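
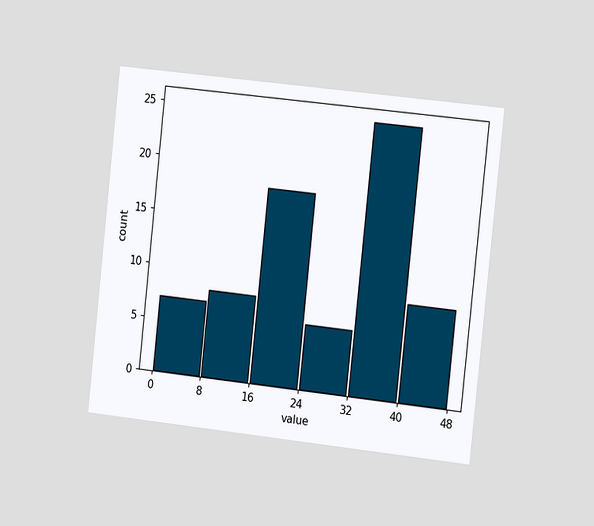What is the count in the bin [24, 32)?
The chart is tilted about 6° clockwise and viewed slightly from the right. The [24, 32) bin has height 6.

6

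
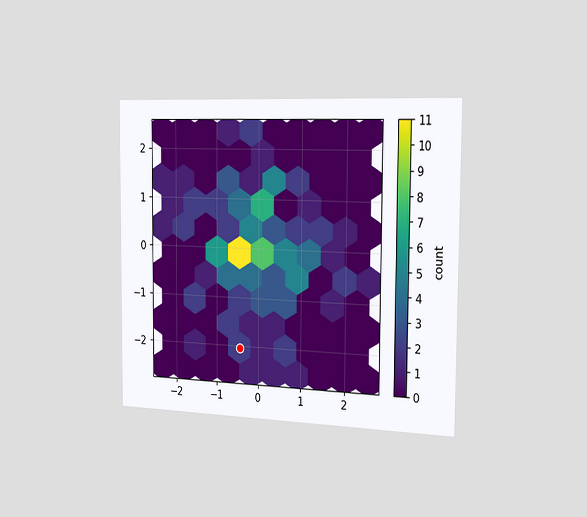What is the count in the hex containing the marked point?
2

The chart is viewed slightly from the right. The marked hex reads 2 on the colorbar.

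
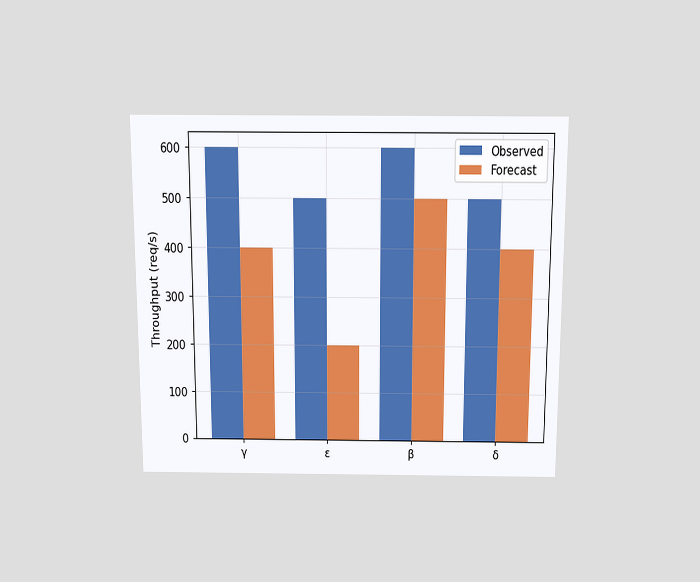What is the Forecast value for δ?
400req/s

The chart is viewed slightly from above. The Forecast bar at δ reaches 400req/s on the y-axis.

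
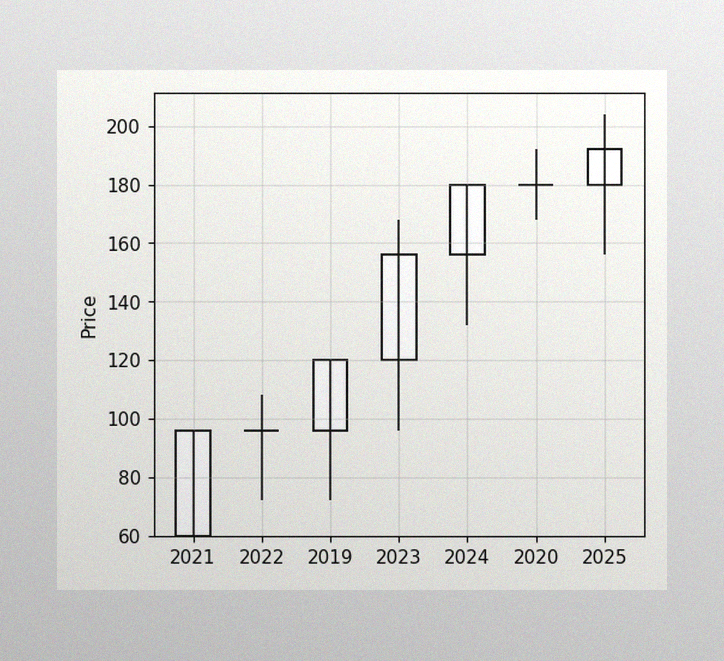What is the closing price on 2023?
156

The image has some photo noise and uneven lighting. The 2023 candle closes at 156.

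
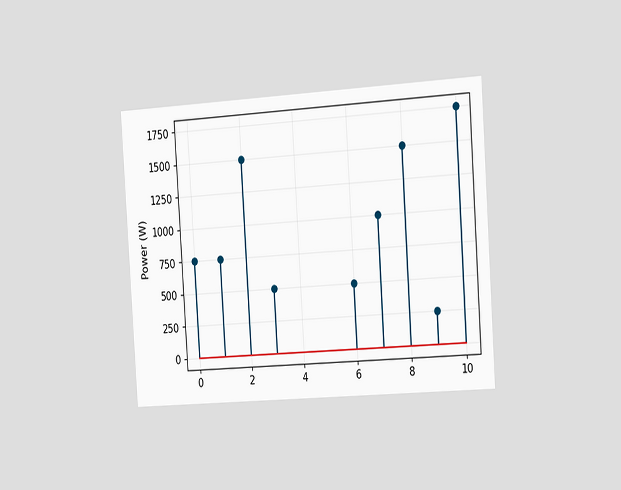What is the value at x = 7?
1000W

The chart is tilted about 4° counter-clockwise and viewed slightly from the right. The stem at x=7 reaches 1000W.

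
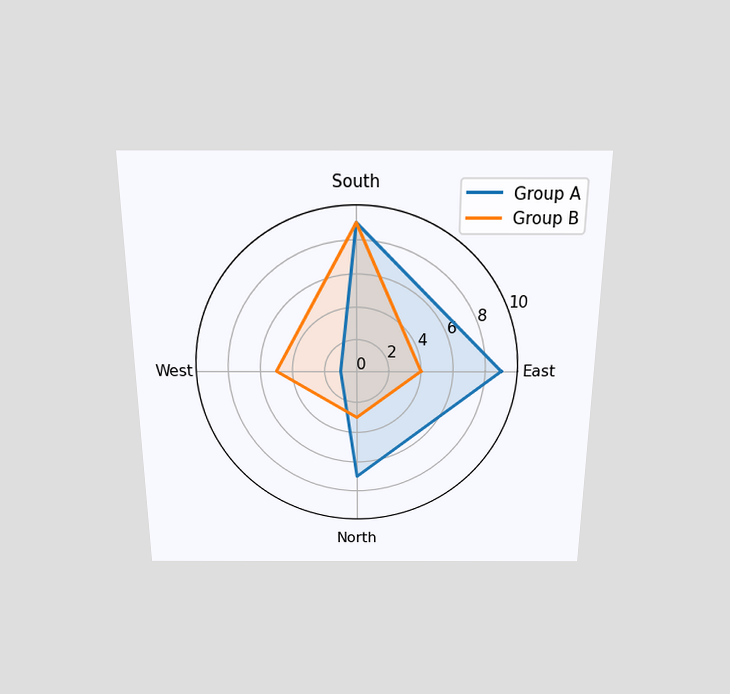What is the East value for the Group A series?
9

The chart is viewed slightly from above. On the East axis, Group A reaches 9.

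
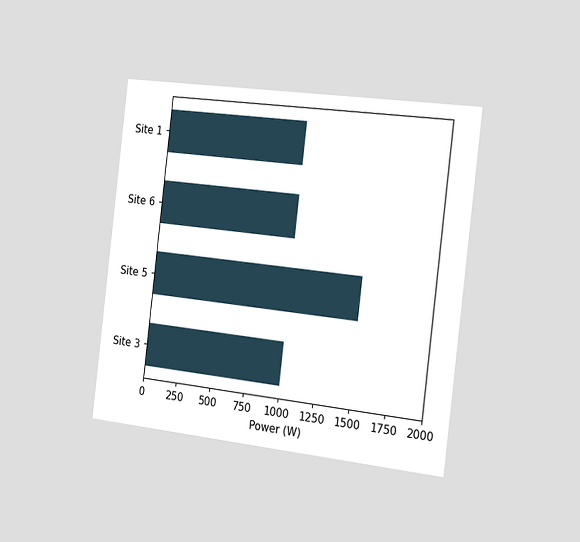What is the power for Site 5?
The chart is tilted about 7° clockwise and viewed slightly from the right. Reading along the chart's x-axis, the Site 5 bar reaches 1500W.

1500W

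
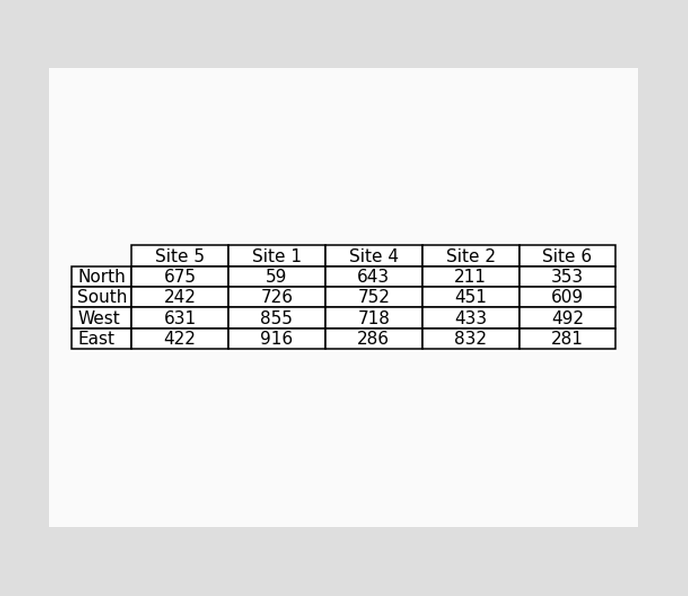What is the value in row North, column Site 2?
The (North, Site 2) cell reads 211.

211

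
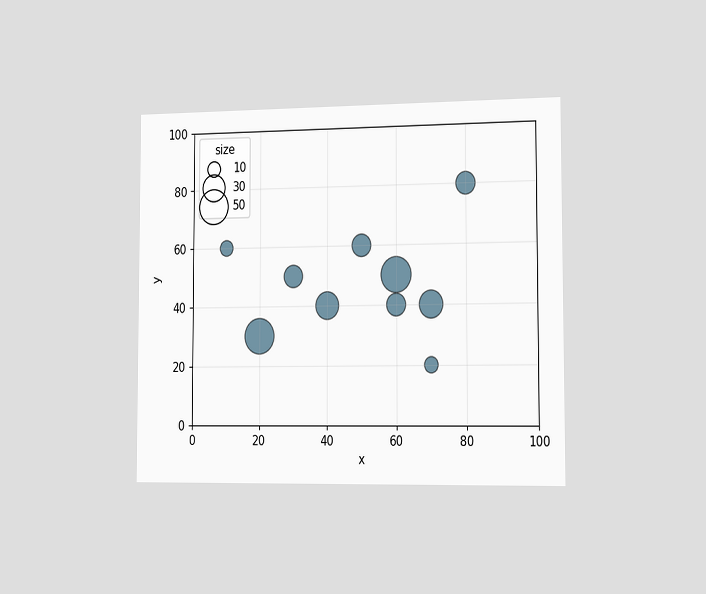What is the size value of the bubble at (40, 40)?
The chart is viewed slightly from the right. Matching the bubble at (40, 40) against the size legend gives 30.

30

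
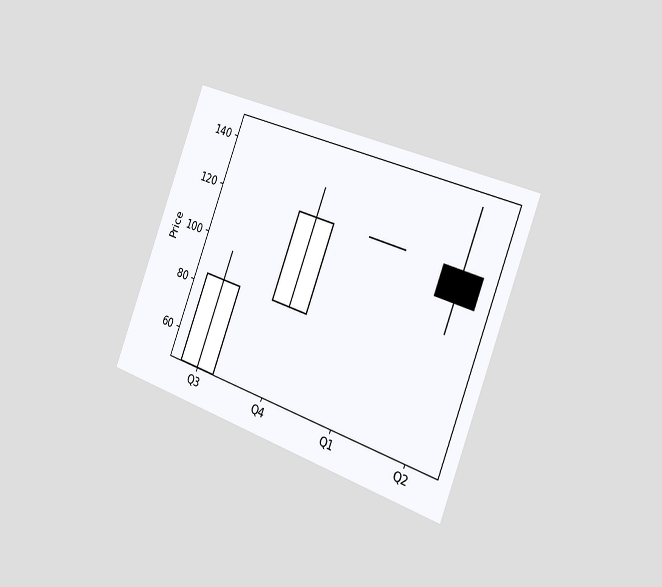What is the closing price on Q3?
84

The chart is tilted about 21° clockwise and viewed slightly from the right. The Q3 candle closes at 84.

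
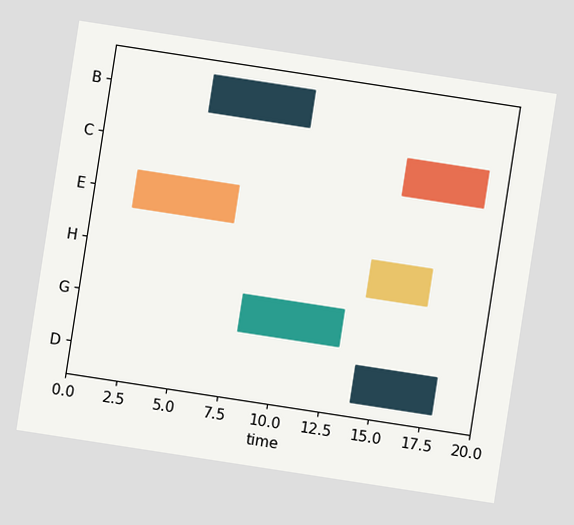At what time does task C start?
The chart is tilted about 9° clockwise. The C bar begins at t=15.

15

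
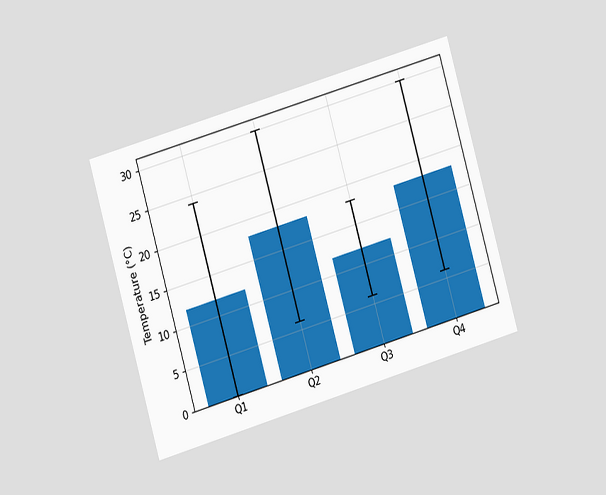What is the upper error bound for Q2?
The chart is tilted about 16° counter-clockwise and viewed at a slight angle. The Q2 bar's upper whisker reaches 30°C.

30°C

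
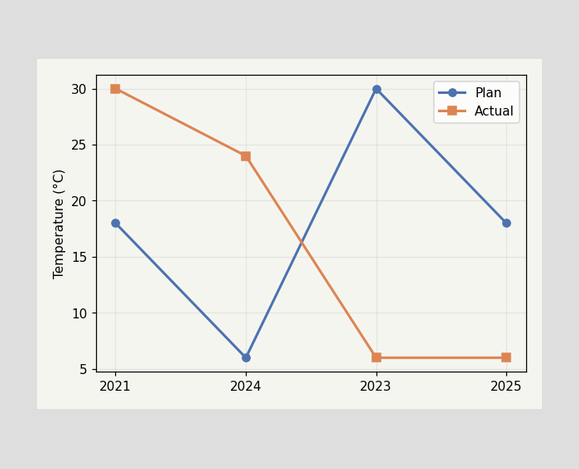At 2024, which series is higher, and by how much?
At 2024, Actual sits above the other line by 18°C.

Actual, by 18°C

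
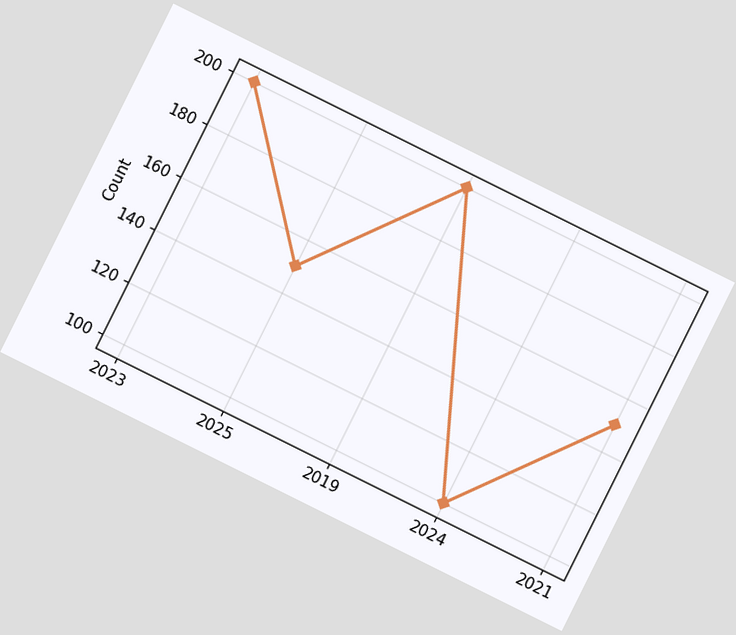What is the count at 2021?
The chart is tilted about 26° clockwise. At 2021, the line is at 150.

150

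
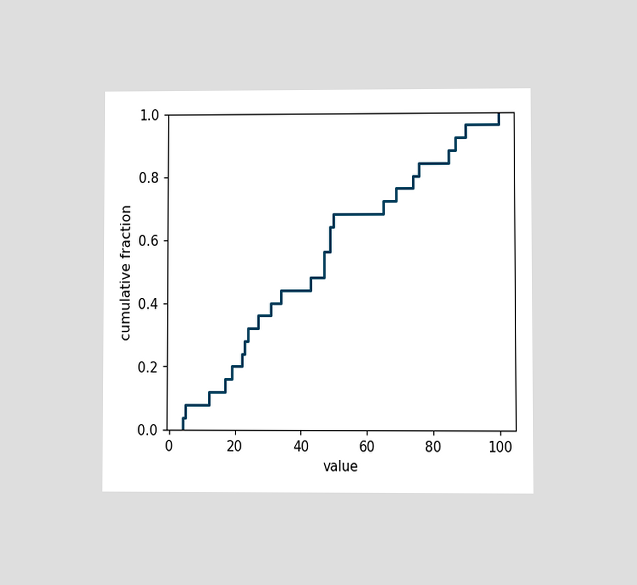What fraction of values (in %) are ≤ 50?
The chart is viewed at a slight angle. At x=50 the ECDF step is at 68%.

68%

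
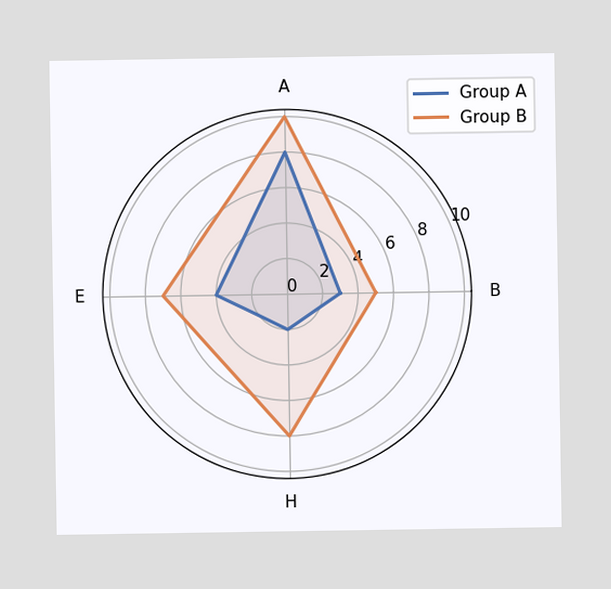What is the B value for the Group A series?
3

On the B axis, Group A reaches 3.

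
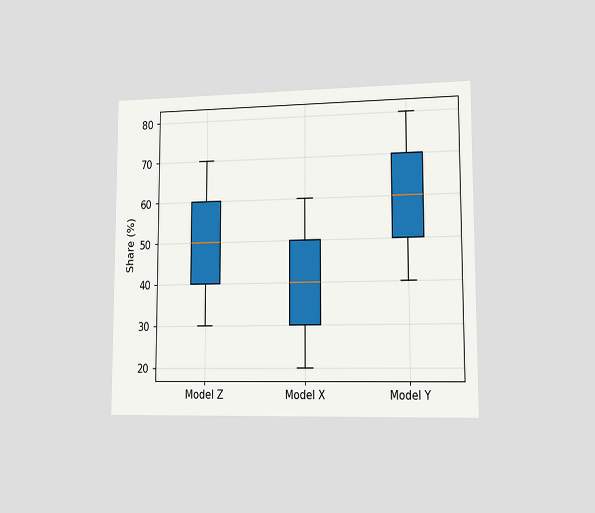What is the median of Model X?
The chart is viewed slightly from the right. The median line in the Model X box sits at 40%.

40%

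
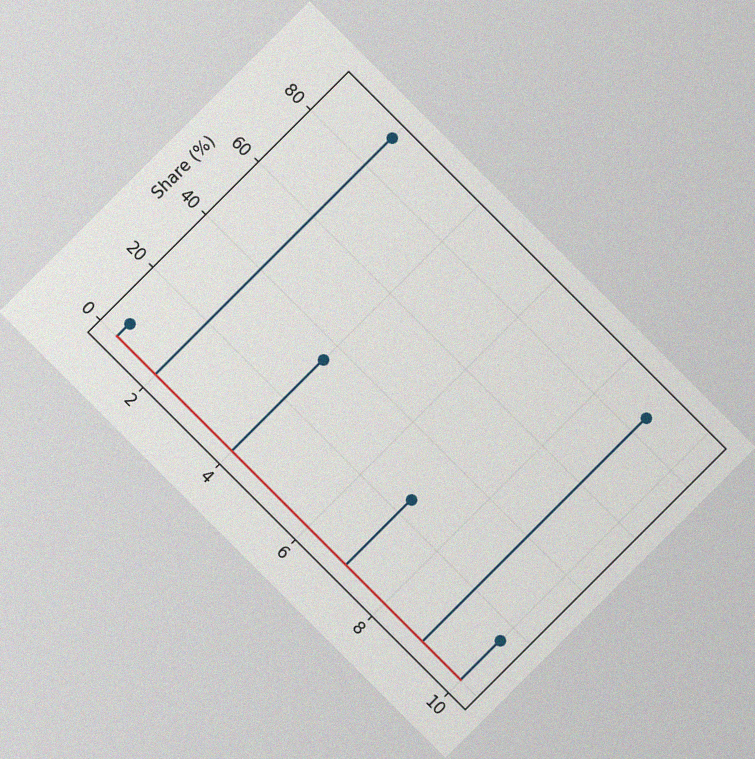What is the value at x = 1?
The chart is tilted about 45° clockwise, with some photo noise. The stem at x=1 reaches 5%.

5%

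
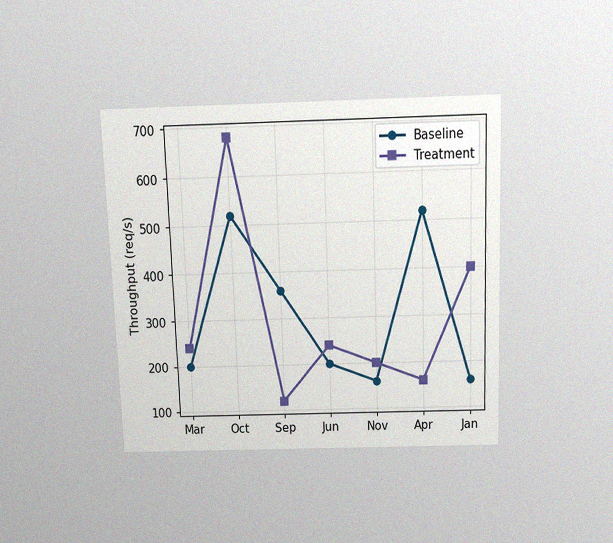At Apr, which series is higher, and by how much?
The chart is tilted about 2° counter-clockwise and viewed slightly from above, with some photo noise. At Apr, Baseline sits above the other line by 360req/s.

Baseline, by 360req/s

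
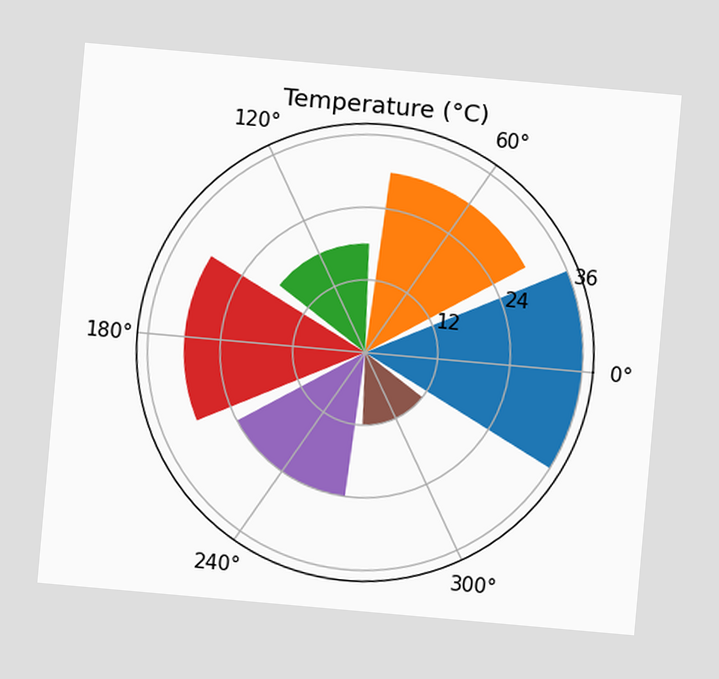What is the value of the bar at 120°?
18°C

The chart is tilted about 5° clockwise. The bar at 120° reaches 18°C on the radial axis.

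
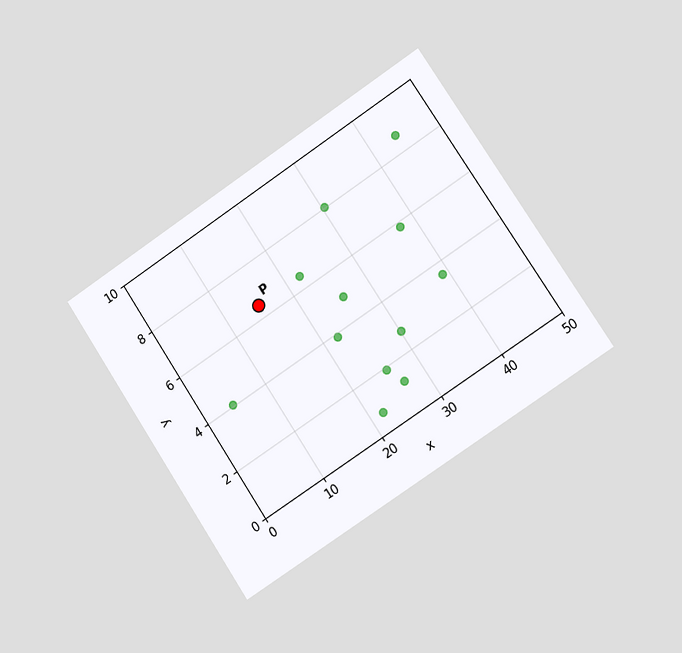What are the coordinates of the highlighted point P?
(15, 6.5)

The chart is tilted about 33° counter-clockwise and viewed slightly from the right. Following the gridlines from P to each axis, P sits at (15, 6.5).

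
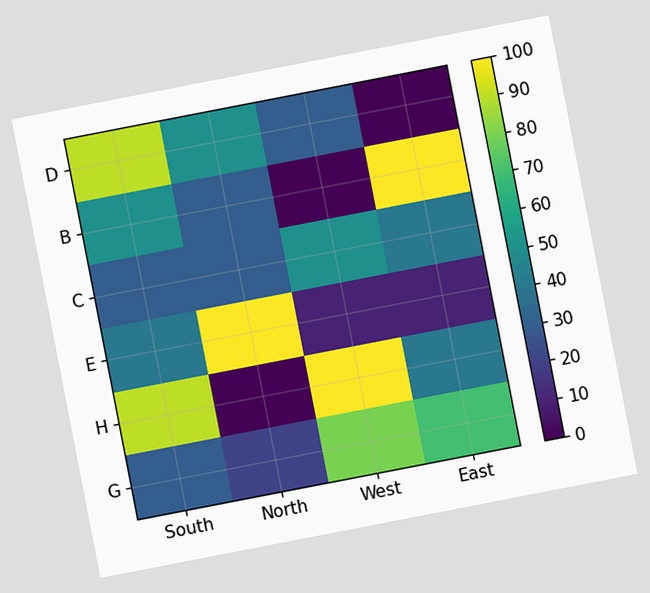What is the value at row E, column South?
40

The chart is tilted about 11° counter-clockwise. Matching cell (E, South) against the colorbar gives 40.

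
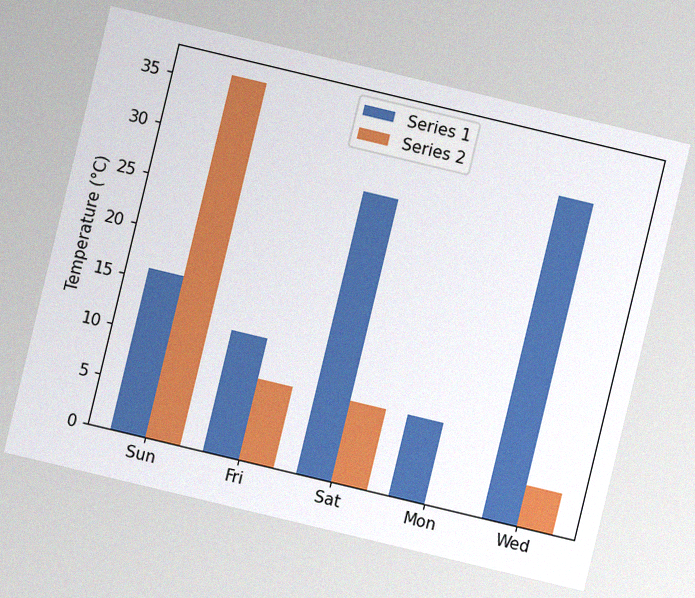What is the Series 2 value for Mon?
The chart is tilted about 13° clockwise, with some photo noise. The Series 2 bar at Mon reaches 0°C on the y-axis.

0°C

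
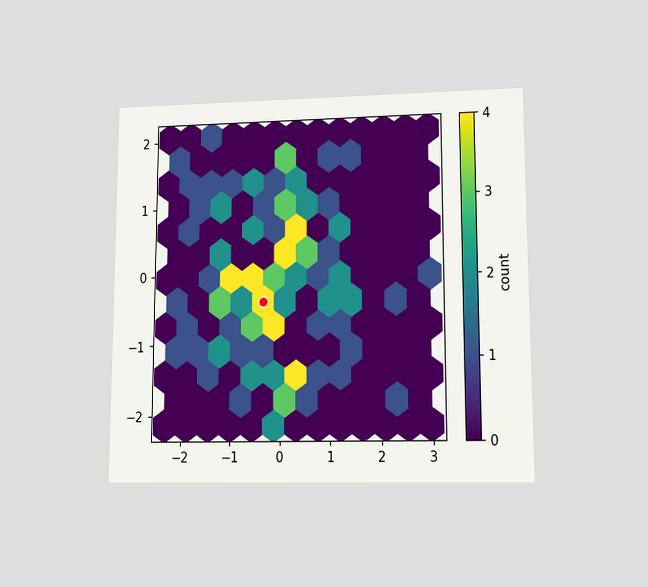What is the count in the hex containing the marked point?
The chart is viewed at a slight angle. The marked hex reads 4 on the colorbar.

4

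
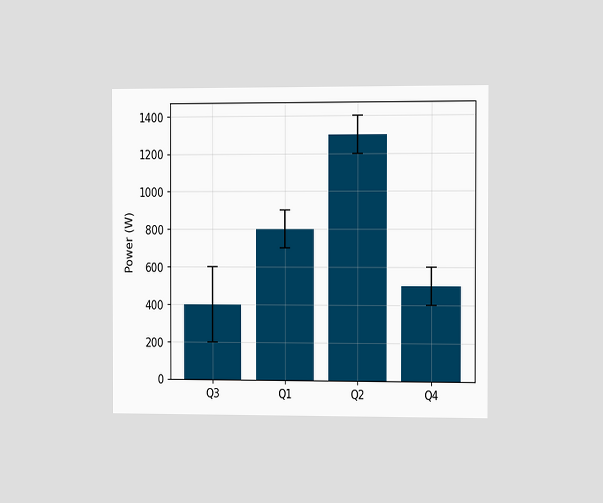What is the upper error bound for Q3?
The chart is viewed slightly from the right. The Q3 bar's upper whisker reaches 600W.

600W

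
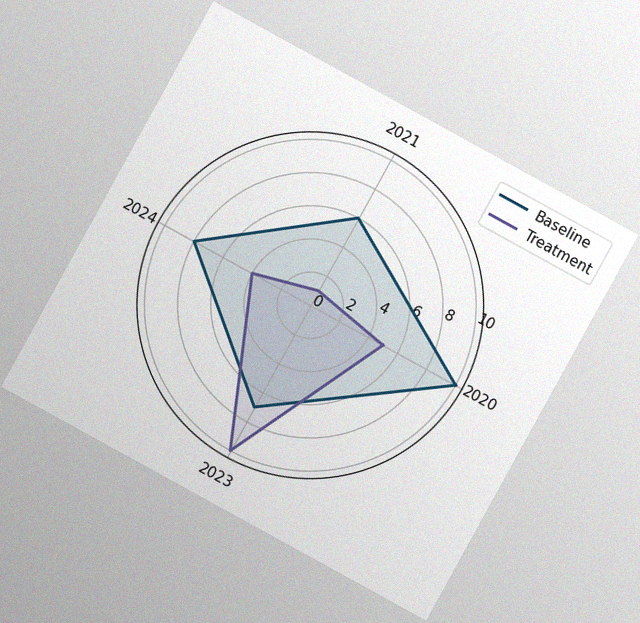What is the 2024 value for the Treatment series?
4

The chart is tilted about 29° clockwise, with some photo noise. On the 2024 axis, Treatment reaches 4.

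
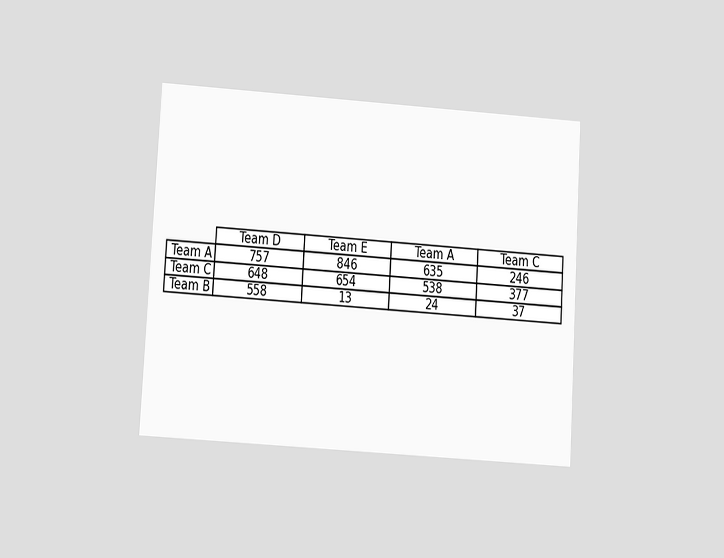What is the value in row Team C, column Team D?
The chart is tilted about 4° clockwise and viewed at a slight angle. The (Team C, Team D) cell reads 648.

648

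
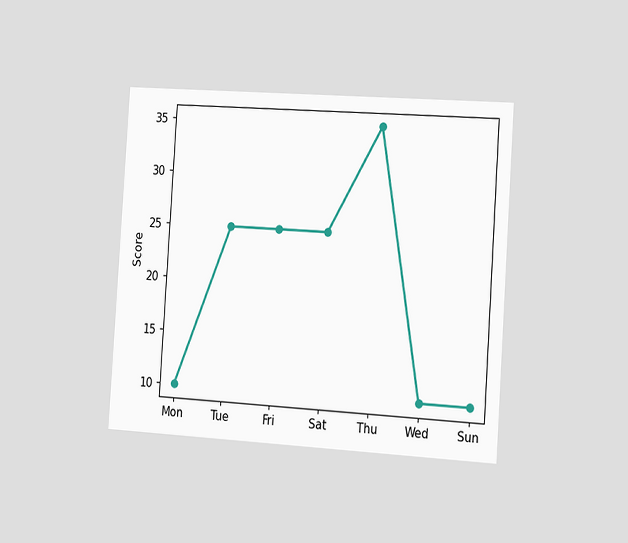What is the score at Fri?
25

The chart is tilted about 4° clockwise and viewed slightly from the right. At Fri, the line is at 25.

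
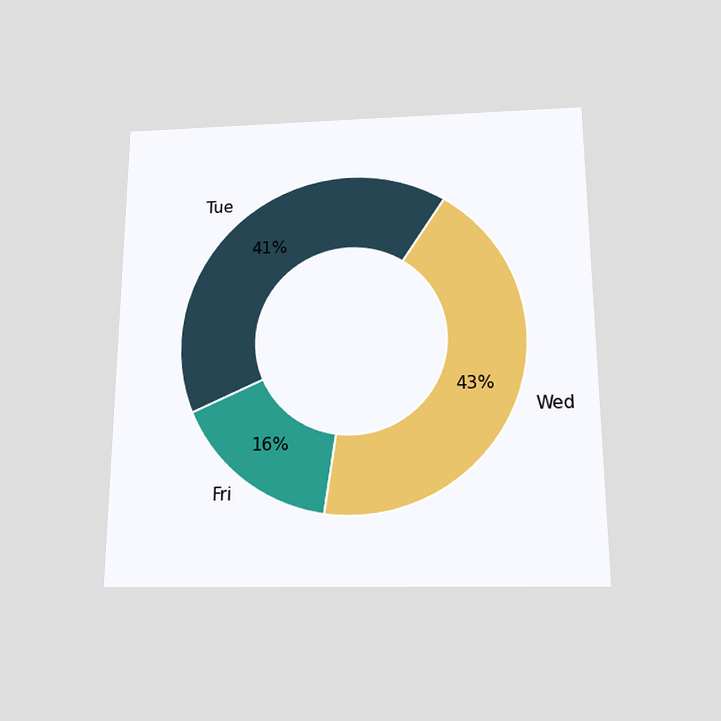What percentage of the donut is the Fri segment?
The chart is viewed slightly from below. The Fri segment takes up 16% of the ring.

16%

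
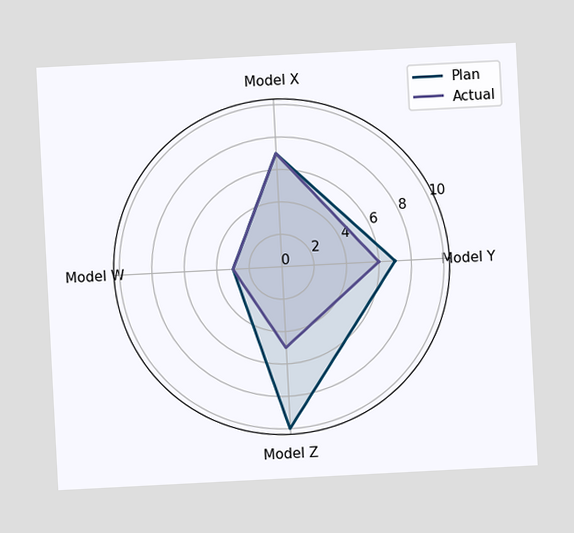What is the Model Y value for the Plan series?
7

The chart is tilted about 3° counter-clockwise. On the Model Y axis, Plan reaches 7.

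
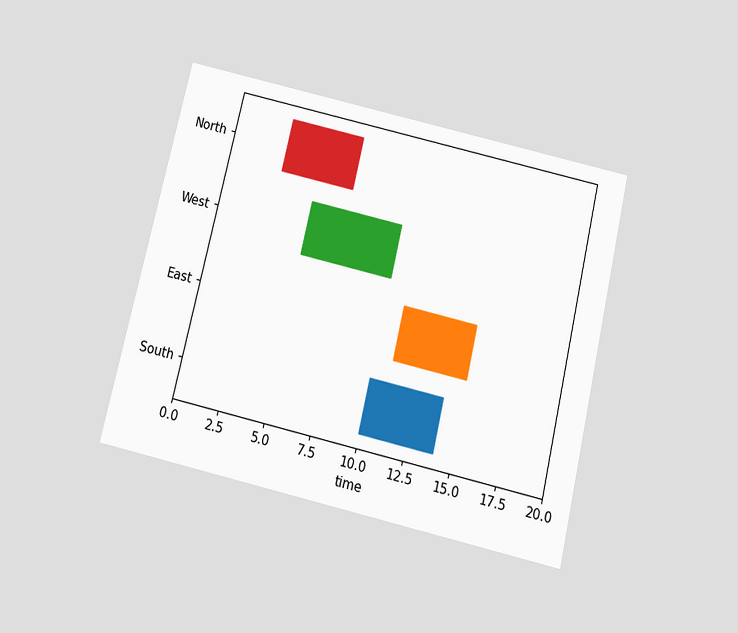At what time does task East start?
11

The chart is tilted about 13° clockwise and viewed slightly from below. The East bar begins at t=11.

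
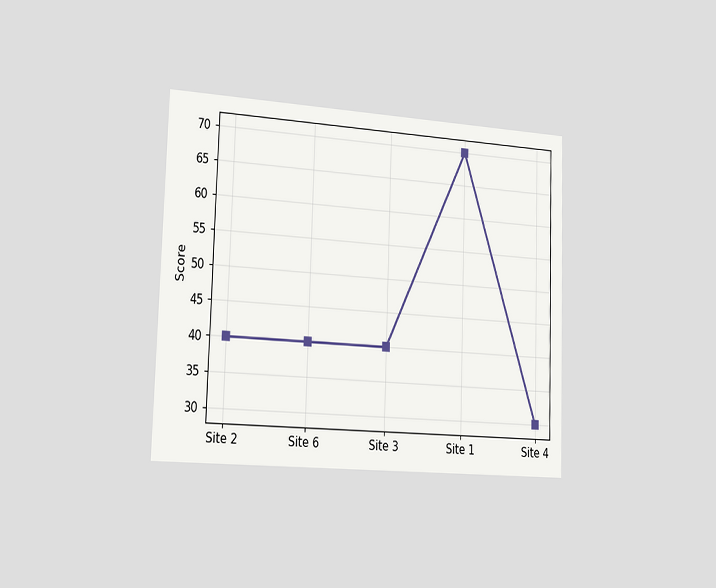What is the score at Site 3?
The chart is viewed slightly from the left. At Site 3, the line is at 40.

40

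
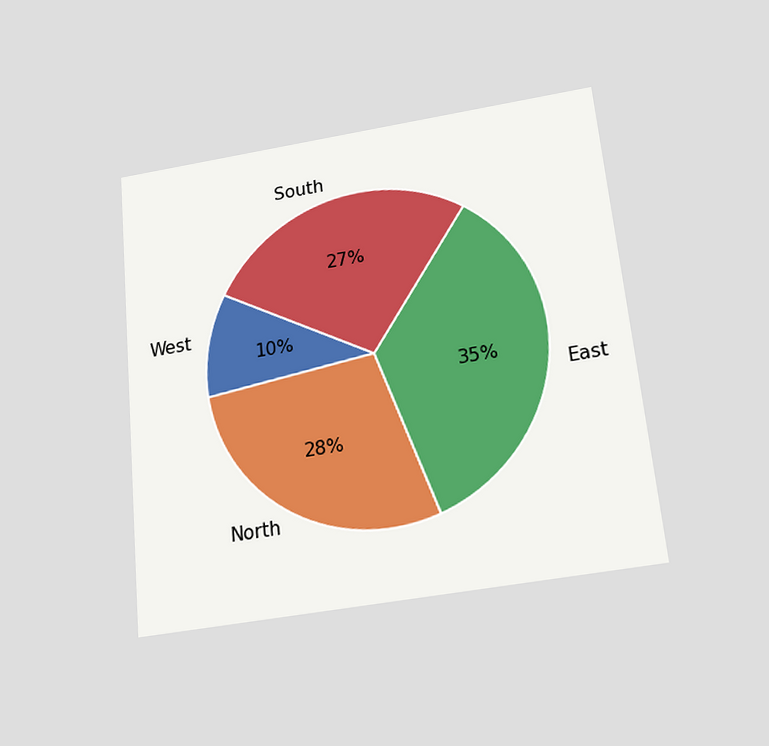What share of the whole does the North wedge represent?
28%

The chart is tilted about 6° counter-clockwise and viewed slightly from below. The North slice takes up 28% of the pie.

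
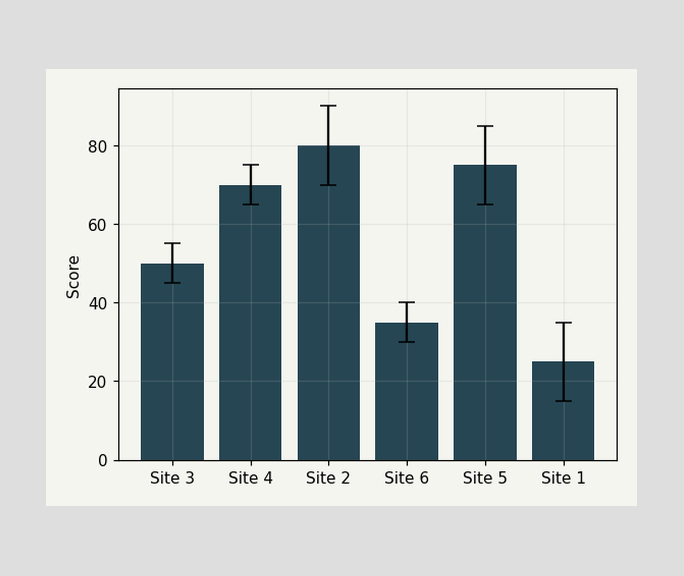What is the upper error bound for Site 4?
The Site 4 bar's upper whisker reaches 75.

75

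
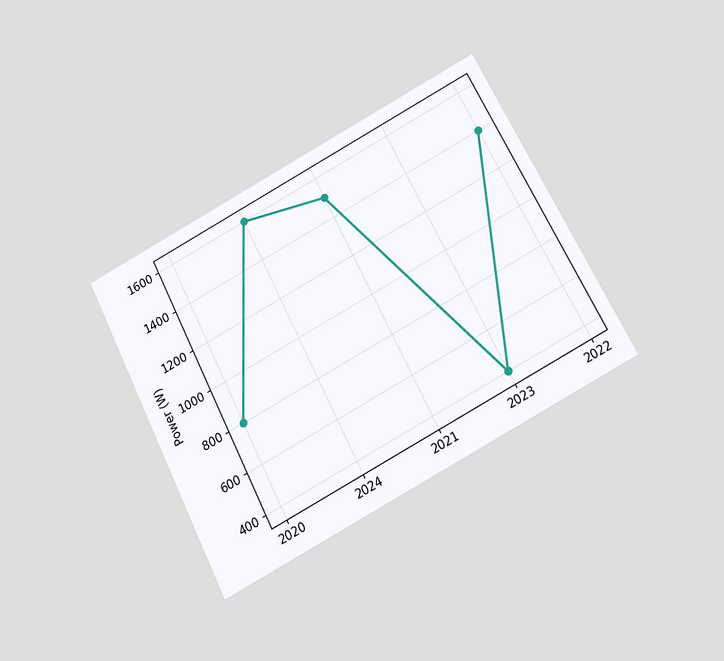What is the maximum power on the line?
The chart is tilted about 27° counter-clockwise and viewed slightly from below. The highest point is at 2024, and reading across to the y-axis gives 1600W.

1600W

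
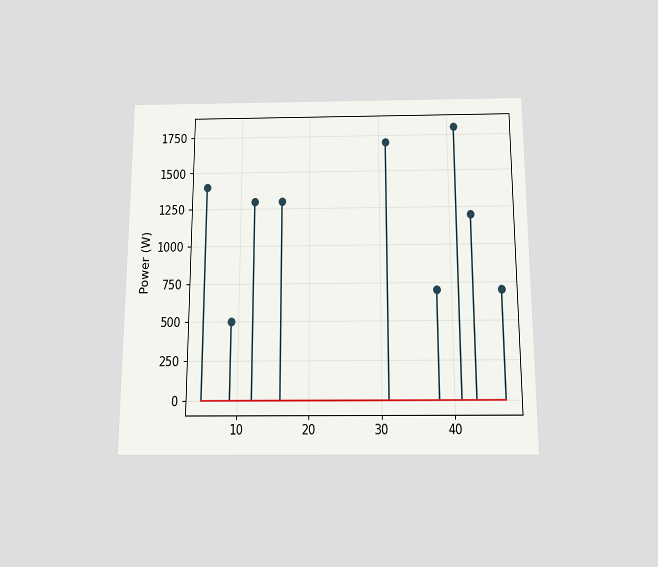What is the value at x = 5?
1400W

The chart is viewed slightly from below. The stem at x=5 reaches 1400W.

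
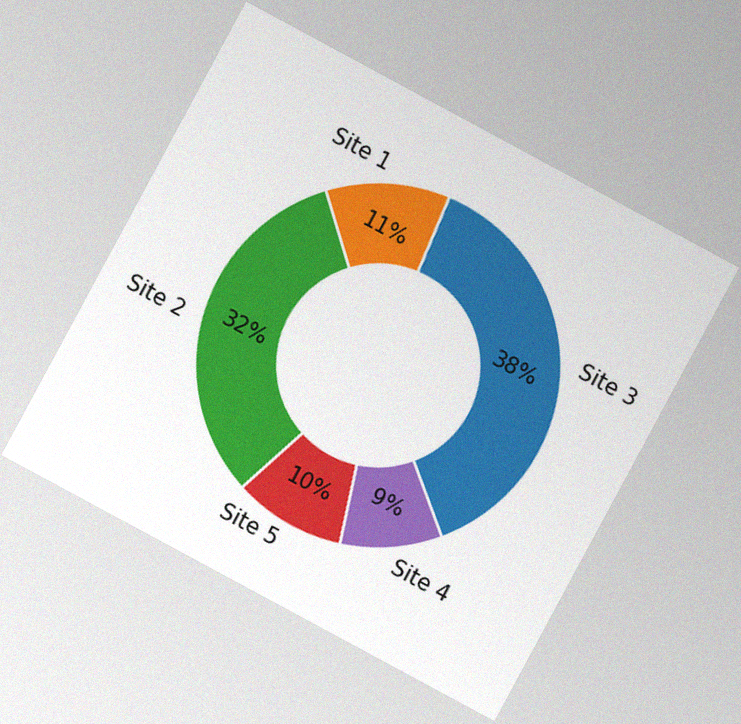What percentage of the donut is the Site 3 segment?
38%

The chart is tilted about 28° clockwise, with some photo noise. The Site 3 segment takes up 38% of the ring.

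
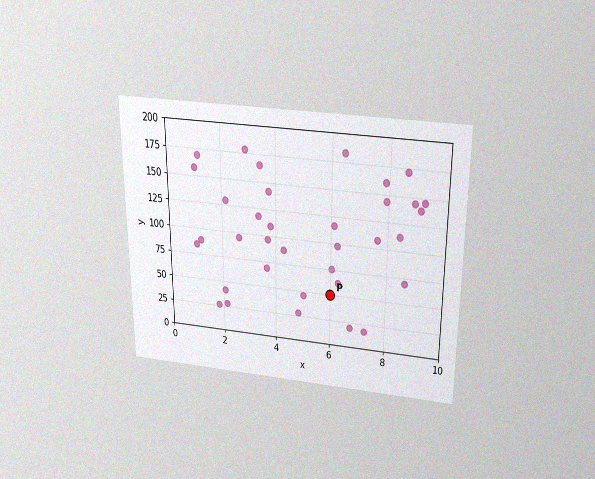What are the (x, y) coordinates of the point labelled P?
(6, 50)

The chart is viewed slightly from above, with some photo noise. Following the gridlines from P to each axis, P sits at (6, 50).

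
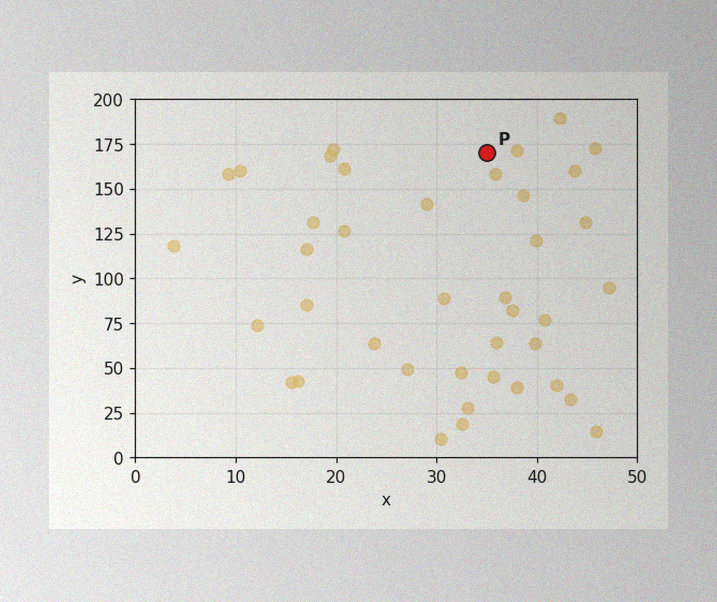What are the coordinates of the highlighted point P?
The image has some photo noise and uneven lighting. Following the gridlines from P to each axis, P sits at (35, 170).

(35, 170)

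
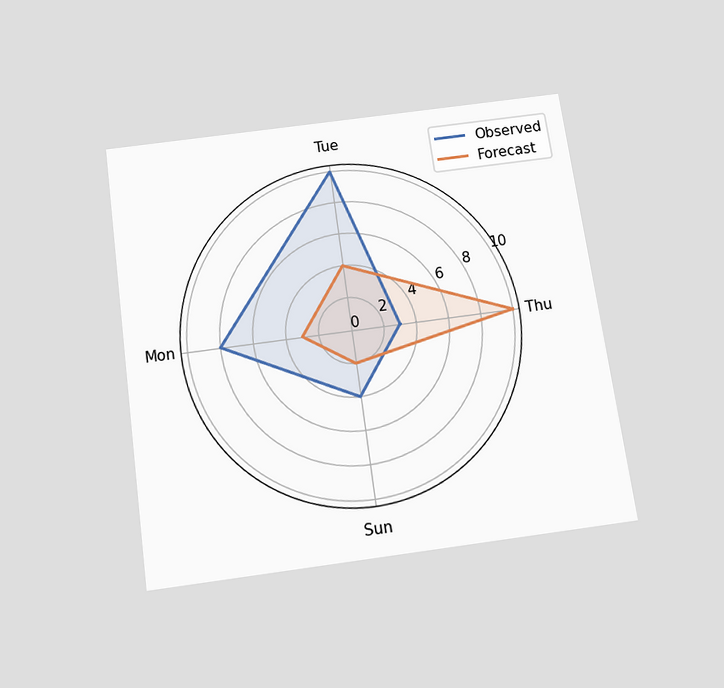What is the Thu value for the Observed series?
3

The chart is tilted about 8° counter-clockwise and viewed slightly from below. On the Thu axis, Observed reaches 3.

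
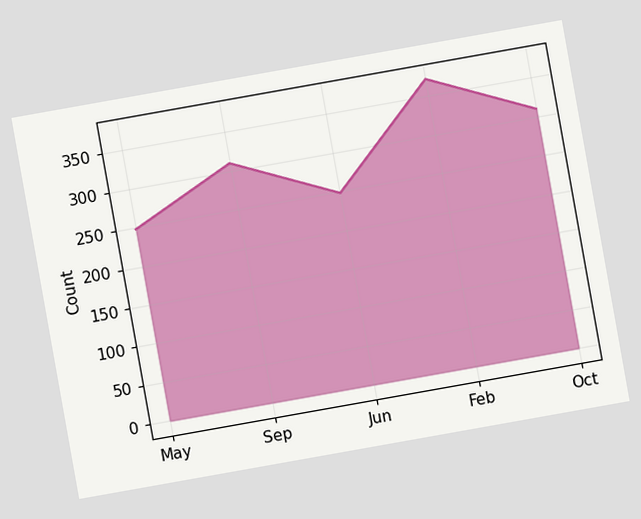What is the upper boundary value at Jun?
248

The chart is tilted about 10° counter-clockwise. At Jun the upper boundary is at 248.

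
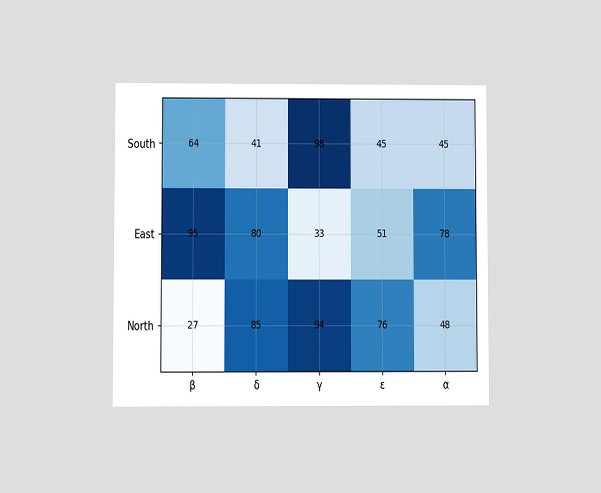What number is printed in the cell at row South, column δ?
41

The chart is viewed at a slight angle. The (South, δ) cell reads 41.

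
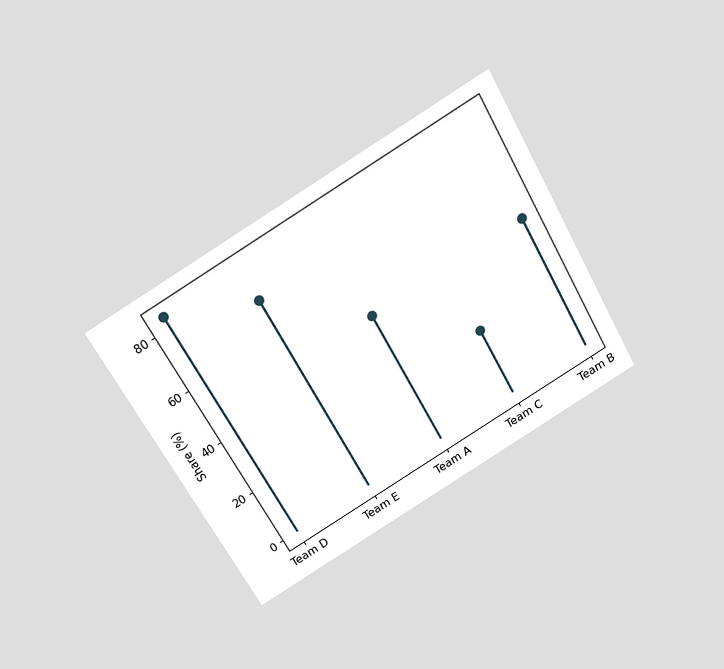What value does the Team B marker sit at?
The chart is tilted about 29° counter-clockwise and viewed slightly from above. The Team B marker sits at 48%.

48%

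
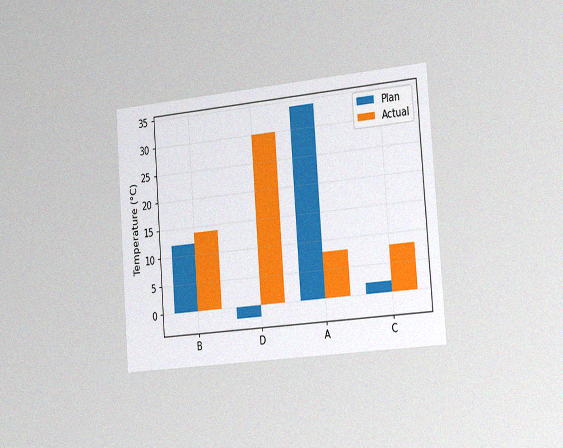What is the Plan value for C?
The chart is tilted about 4° counter-clockwise and viewed slightly from the right, with some photo noise. The Plan bar at C reaches 2°C on the y-axis.

2°C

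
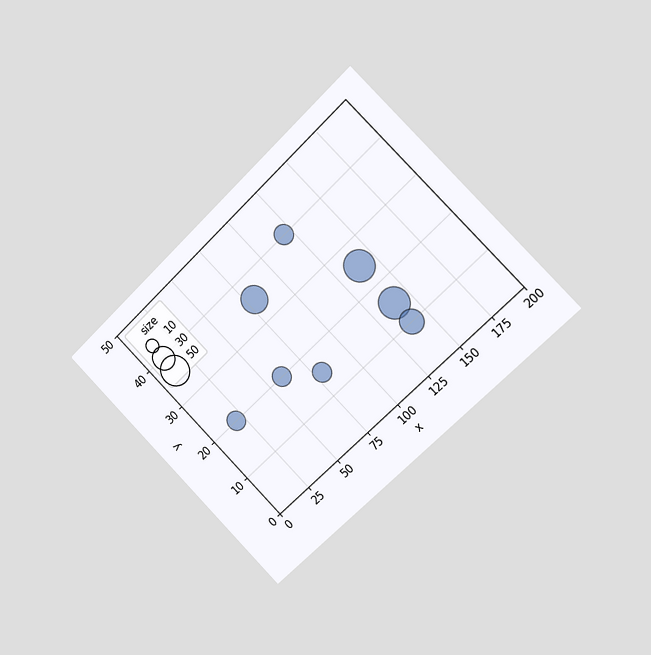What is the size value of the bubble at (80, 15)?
20

The chart is tilted about 45° counter-clockwise and viewed slightly from the right. Matching the bubble at (80, 15) against the size legend gives 20.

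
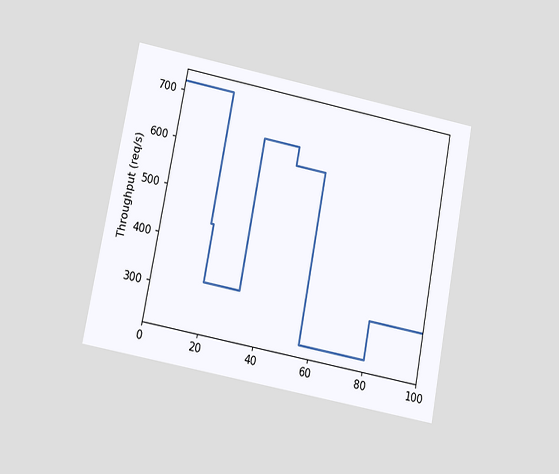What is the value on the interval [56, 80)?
The chart is tilted about 11° clockwise and viewed at a slight angle. On [56, 80) the step sits at 240req/s.

240req/s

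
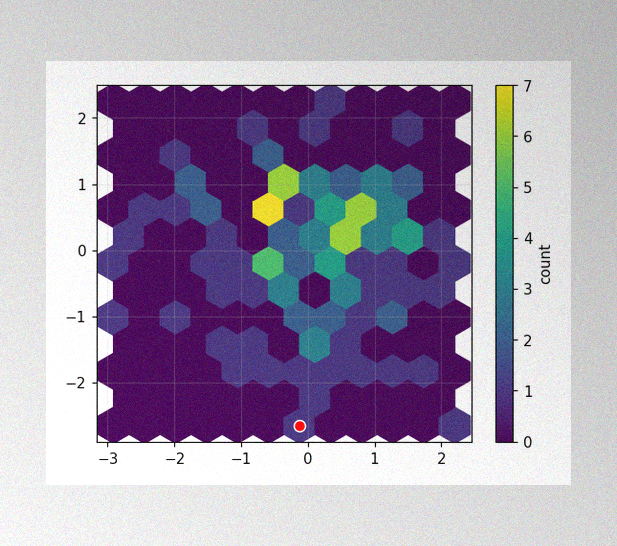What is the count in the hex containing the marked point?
1

The image has some photo noise and uneven lighting. The marked hex reads 1 on the colorbar.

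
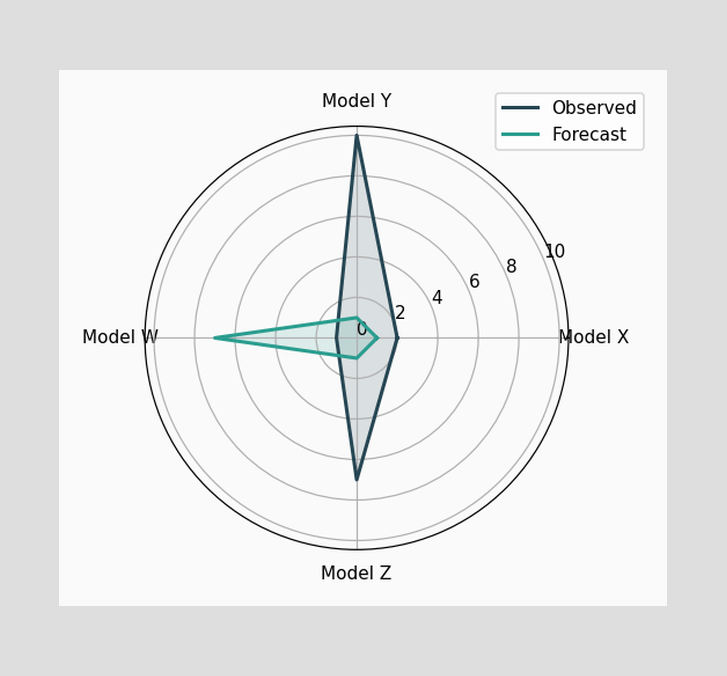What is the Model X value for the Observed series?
2

On the Model X axis, Observed reaches 2.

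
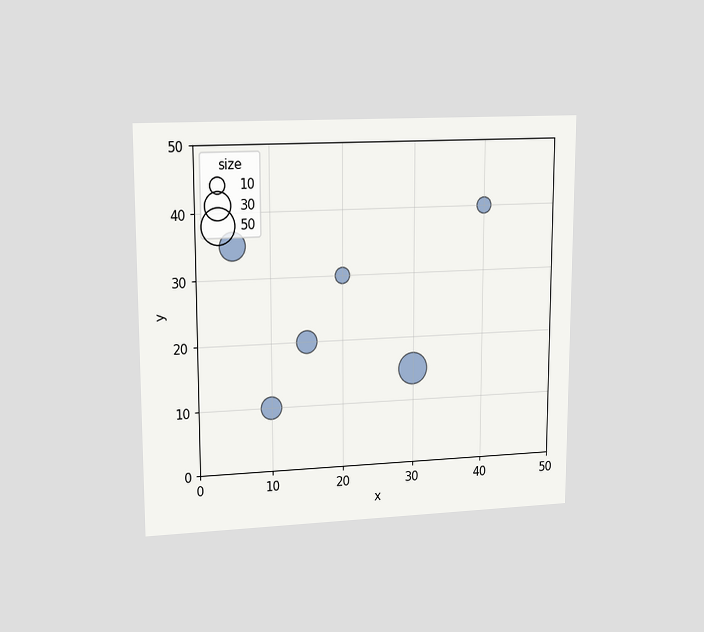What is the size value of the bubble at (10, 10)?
20

The chart is viewed at a slight angle. Matching the bubble at (10, 10) against the size legend gives 20.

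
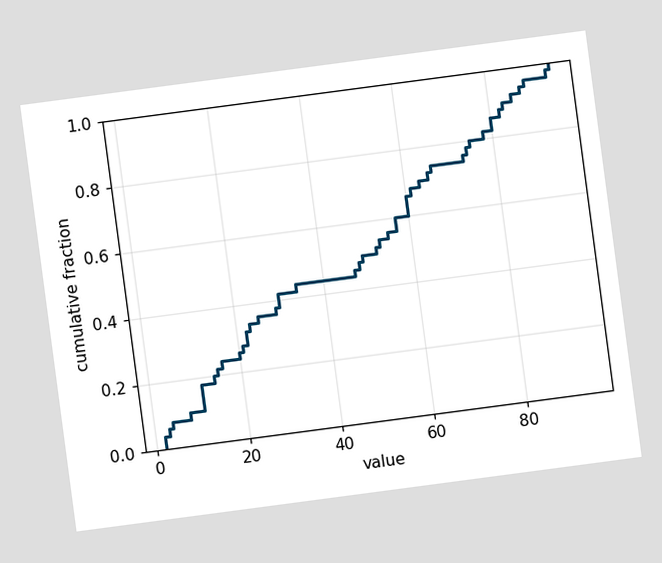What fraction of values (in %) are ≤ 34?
44%

The chart is tilted about 8° counter-clockwise. At x=34 the ECDF step is at 44%.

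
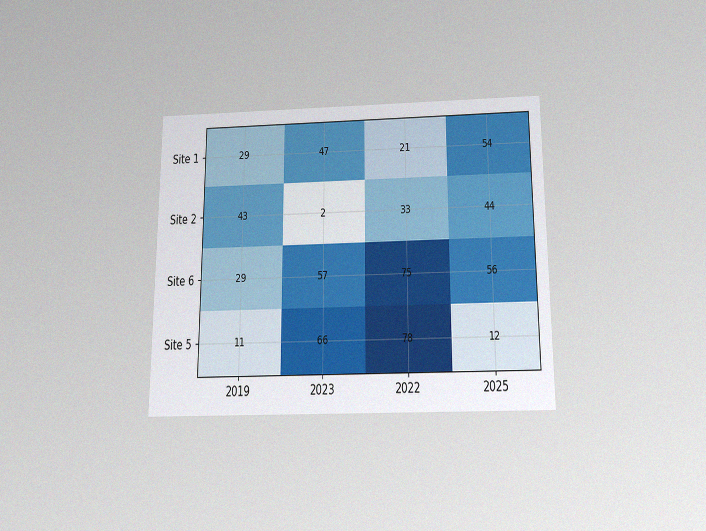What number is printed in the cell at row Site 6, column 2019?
29

The chart is viewed slightly from below, with some photo noise. The (Site 6, 2019) cell reads 29.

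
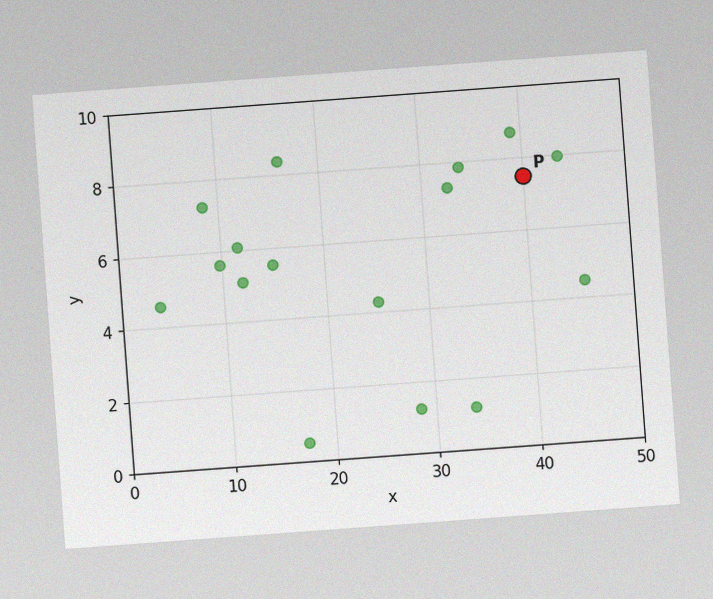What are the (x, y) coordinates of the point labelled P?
The chart is tilted about 4° counter-clockwise, with some photo noise. Following the gridlines from P to each axis, P sits at (40, 7.5).

(40, 7.5)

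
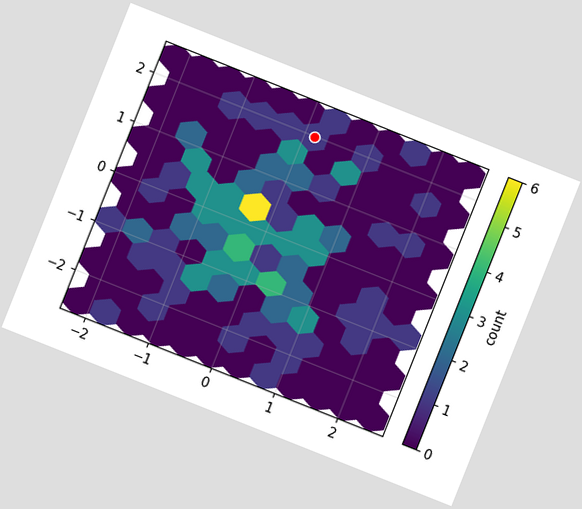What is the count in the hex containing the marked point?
1

The chart is tilted about 22° clockwise. The marked hex reads 1 on the colorbar.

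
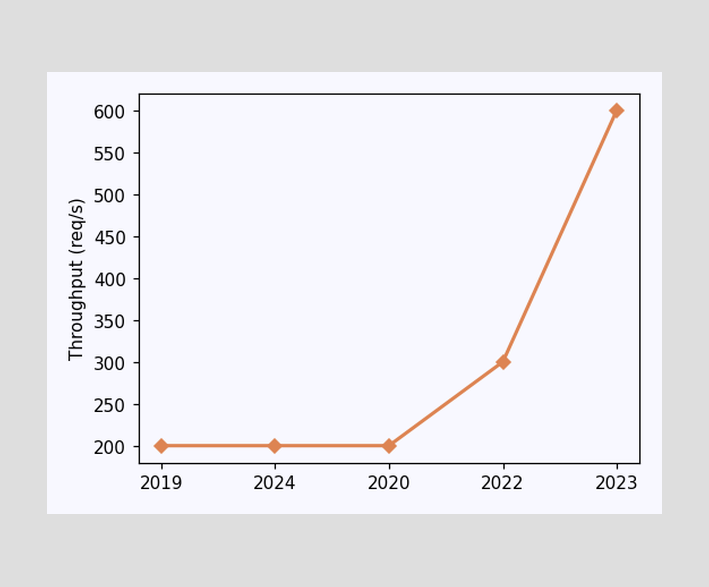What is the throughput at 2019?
200req/s

At 2019, the line is at 200req/s.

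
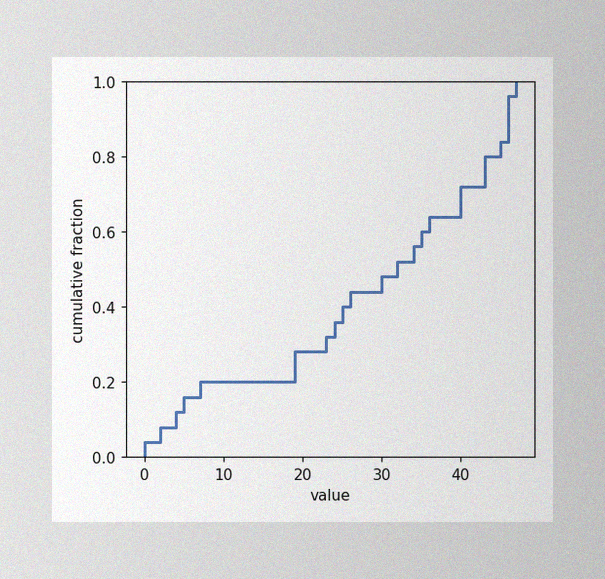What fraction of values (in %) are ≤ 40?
The image has some photo noise and uneven lighting. At x=40 the ECDF step is at 72%.

72%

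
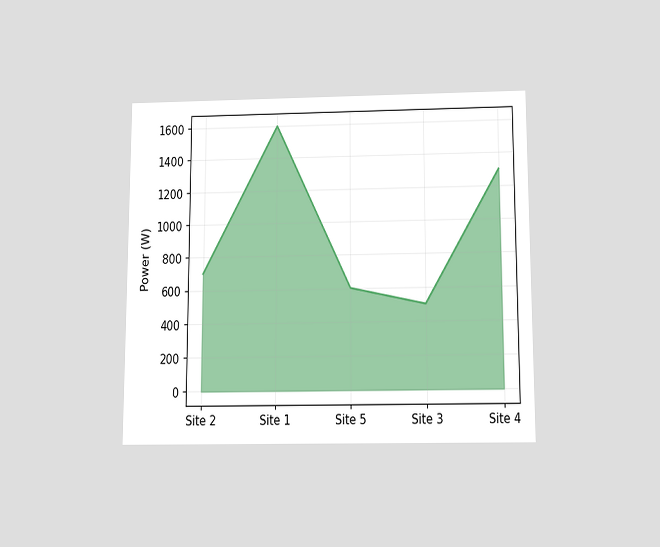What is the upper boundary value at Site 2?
The chart is viewed slightly from below. At Site 2 the upper boundary is at 700W.

700W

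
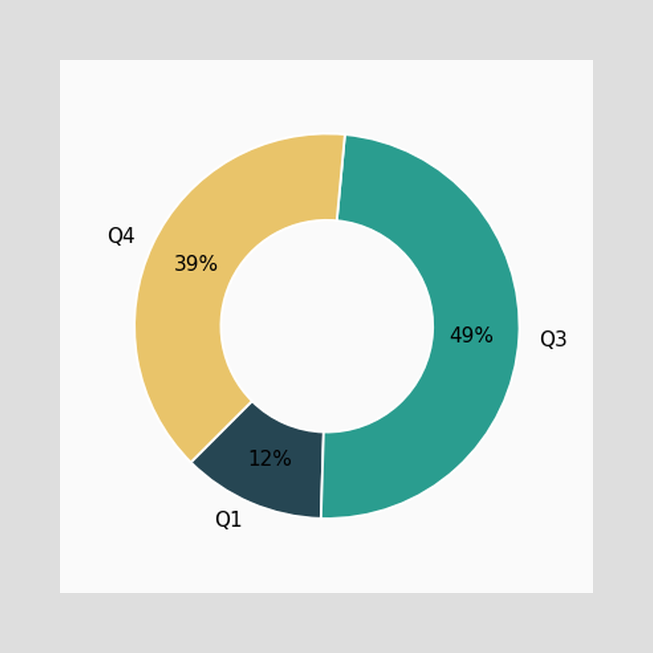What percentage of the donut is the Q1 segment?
The Q1 segment takes up 12% of the ring.

12%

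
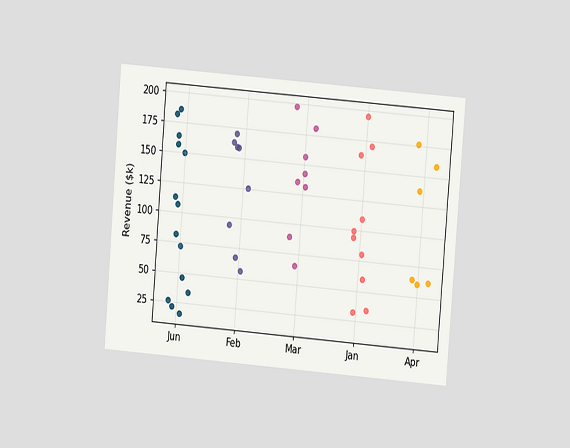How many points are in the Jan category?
10

The chart is tilted about 5° clockwise and viewed at a slight angle. Counting the markers in the Jan column gives 10.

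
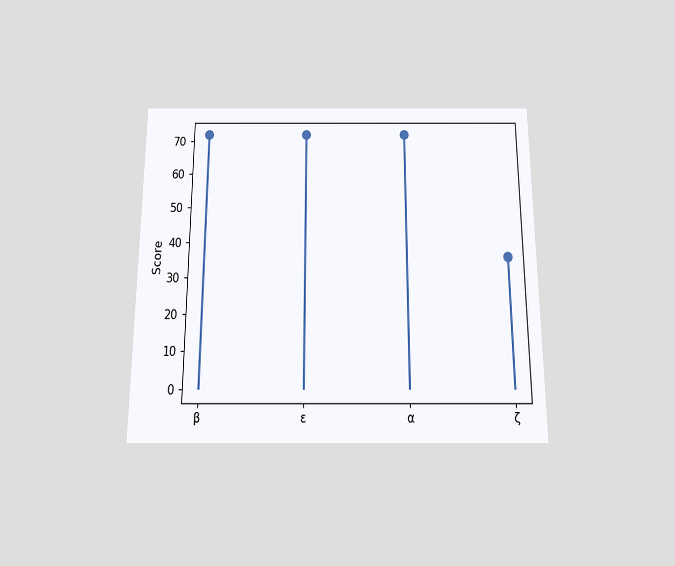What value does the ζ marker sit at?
The chart is viewed slightly from below. The ζ marker sits at 36.

36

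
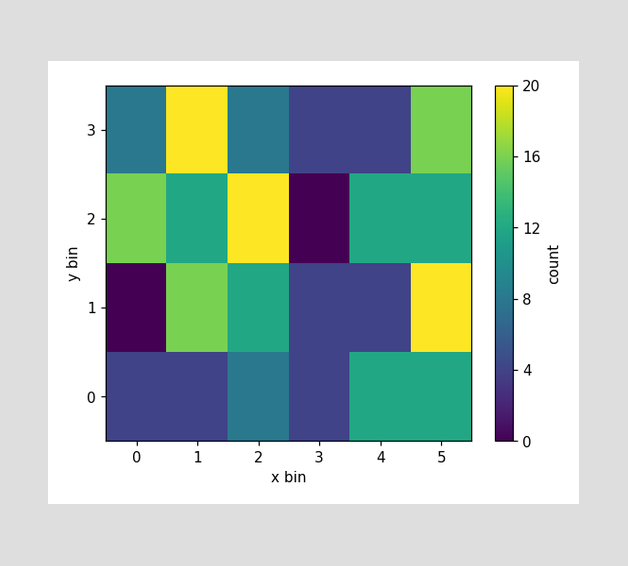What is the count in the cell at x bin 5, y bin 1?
20

Matching the cell (5, 1) against the colorbar gives 20.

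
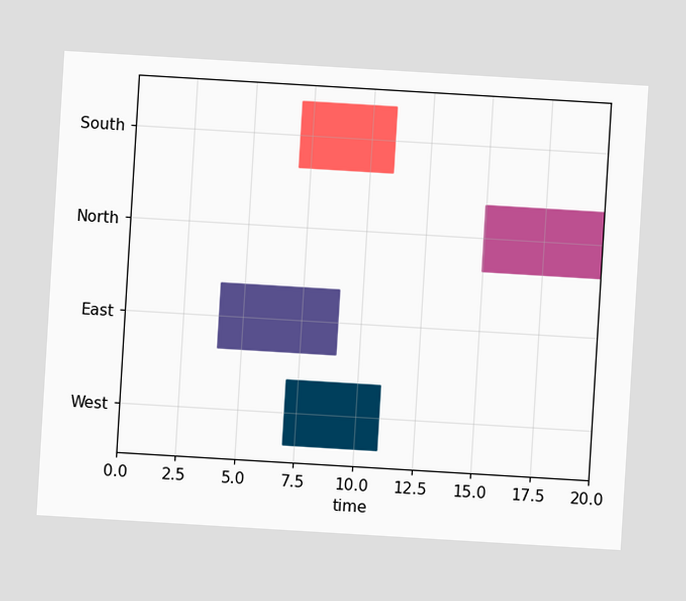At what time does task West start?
7

The chart is tilted about 3° clockwise. The West bar begins at t=7.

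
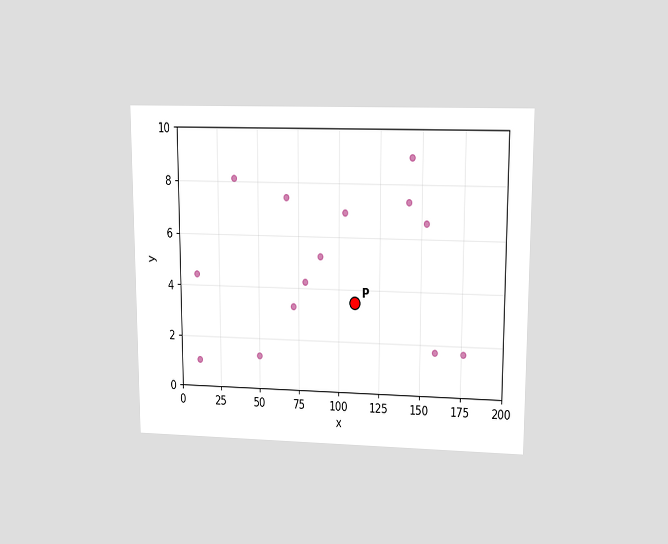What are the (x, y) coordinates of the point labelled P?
The chart is viewed at a slight angle. Following the gridlines from P to each axis, P sits at (110, 3.5).

(110, 3.5)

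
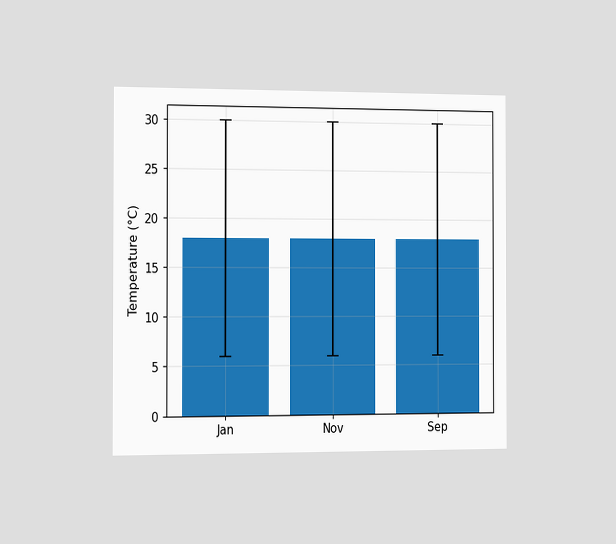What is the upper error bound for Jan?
30°C

The chart is viewed slightly from the left. The Jan bar's upper whisker reaches 30°C.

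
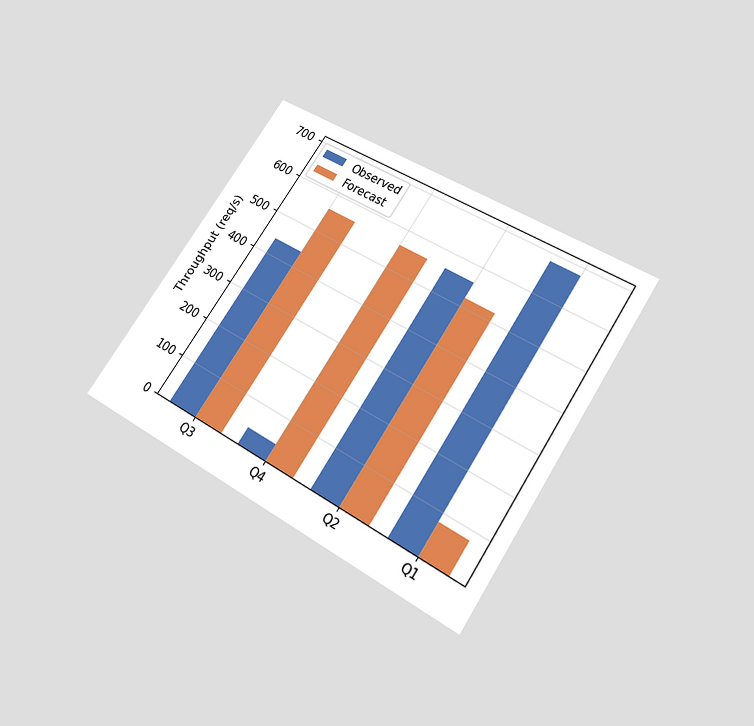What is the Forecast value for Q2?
520req/s

The chart is tilted about 33° clockwise and viewed slightly from below. The Forecast bar at Q2 reaches 520req/s on the y-axis.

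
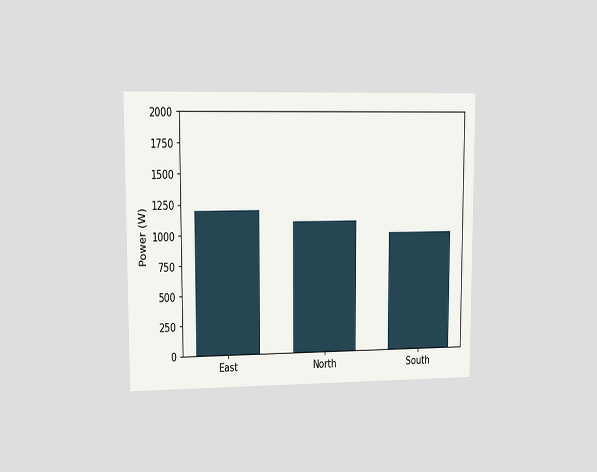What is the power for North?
1100W

The chart is viewed at a slight angle. Reading along the chart's y-axis, the North bar reaches 1100W.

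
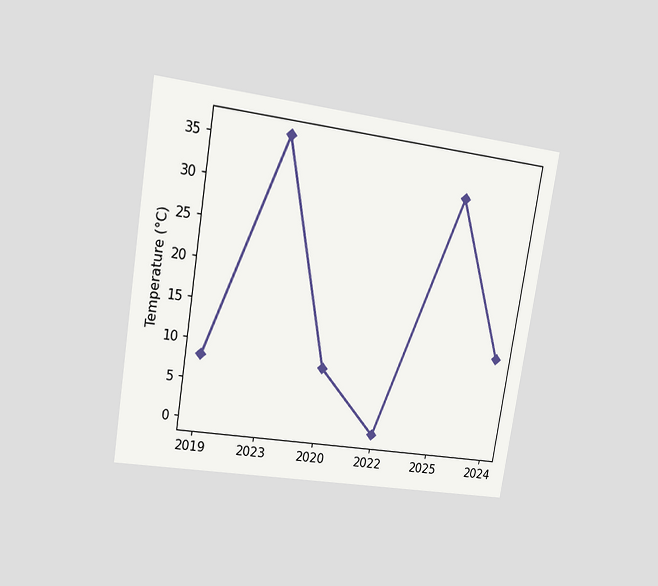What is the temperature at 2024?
The chart is tilted about 9° clockwise and viewed at a slight angle. At 2024, the line is at 12°C.

12°C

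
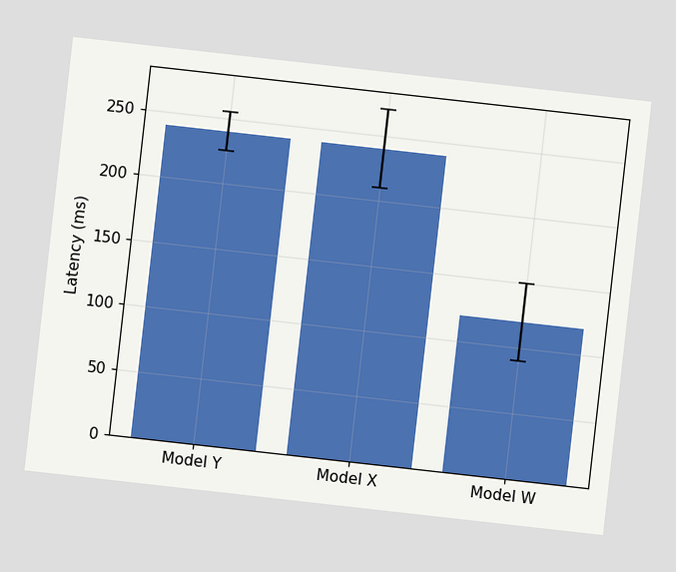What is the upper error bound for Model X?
270ms

The chart is tilted about 6° clockwise. The Model X bar's upper whisker reaches 270ms.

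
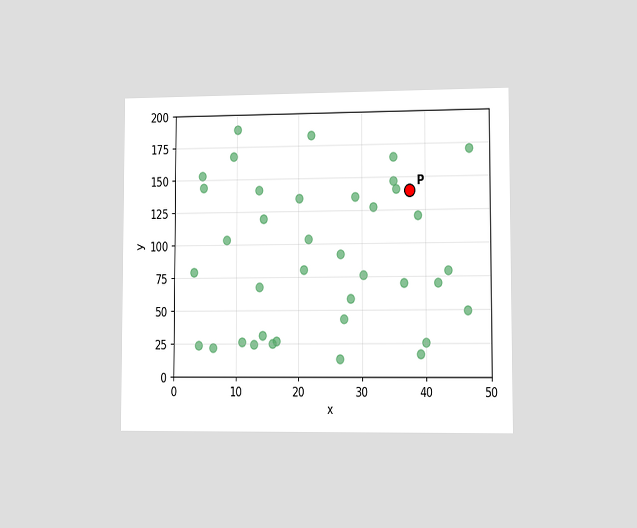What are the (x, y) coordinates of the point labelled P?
The chart is viewed slightly from the right. Following the gridlines from P to each axis, P sits at (37.5, 140).

(37.5, 140)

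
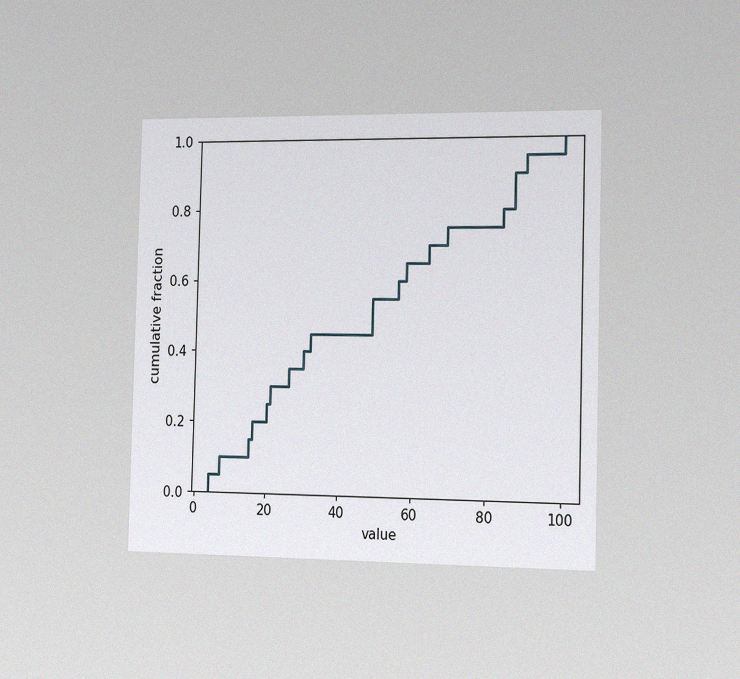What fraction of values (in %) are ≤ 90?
95%

The chart is viewed slightly from the right, with some photo noise. At x=90 the ECDF step is at 95%.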